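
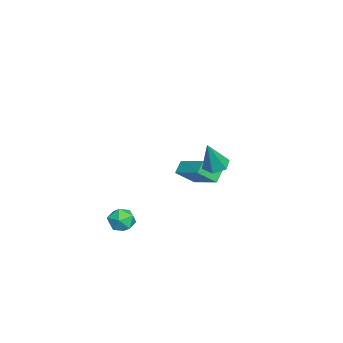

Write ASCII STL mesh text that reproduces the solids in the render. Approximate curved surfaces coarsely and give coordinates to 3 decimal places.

solid 
facet normal -0.364 0.190 -0.912
outer loop
vertex 2.475 4.12 1.571
vertex 1.982 3.468 1.632
vertex 1.723 4.203 1.888
endloop
endfacet
facet normal 0.274 0.863 0.425
outer loop
vertex 2.475 4.12 1.571
vertex 1.723 4.203 1.888
vertex 2.738 3.072 3.528
endloop
endfacet
facet normal -0.364 0.190 -0.912
outer loop
vertex 1.723 4.203 1.888
vertex 1.982 3.468 1.632
vertex 1.23 3.551 1.949
endloop
endfacet
facet normal -0.555 0.483 0.677
outer loop
vertex 1.723 4.203 1.888
vertex 1.23 3.551 1.949
vertex 2.738 3.072 3.528
endloop
endfacet
facet normal -0.363 0.191 -0.912
outer loop
vertex 1.23 3.551 1.949
vertex 1.982 3.468 1.632
vertex 1.488 2.816 1.692
endloop
endfacet
facet normal -0.712 -0.441 0.546
outer loop
vertex 1.23 3.551 1.949
vertex 1.488 2.816 1.692
vertex 2.738 3.072 3.528
endloop
endfacet
facet normal -0.363 0.191 -0.912
outer loop
vertex 1.488 2.816 1.692
vertex 1.982 3.468 1.632
vertex 2.24 2.733 1.375
endloop
endfacet
facet normal -0.040 -0.986 0.164
outer loop
vertex 1.488 2.816 1.692
vertex 2.24 2.733 1.375
vertex 2.738 3.072 3.528
endloop
endfacet
facet normal -0.364 0.191 -0.912
outer loop
vertex 2.24 2.733 1.375
vertex 1.982 3.468 1.632
vertex 2.733 3.385 1.315
endloop
endfacet
facet normal 0.791 -0.606 -0.087
outer loop
vertex 2.24 2.733 1.375
vertex 2.733 3.385 1.315
vertex 2.738 3.072 3.528
endloop
endfacet
facet normal -0.364 0.190 -0.912
outer loop
vertex 2.733 3.385 1.315
vertex 1.982 3.468 1.632
vertex 2.475 4.12 1.571
endloop
endfacet
facet normal 0.947 0.318 0.043
outer loop
vertex 2.733 3.385 1.315
vertex 2.475 4.12 1.571
vertex 2.738 3.072 3.528
endloop
endfacet
facet normal -0.704 0.254 0.663
outer loop
vertex -4.409 0.637 -1.696
vertex -3.104 2.142 -0.886
vertex -4.999 1.705 -2.731
endloop
endfacet
facet normal -0.607 -0.700 -0.376
outer loop
vertex -4.316 1.458 -3.374
vertex -4.409 0.637 -1.696
vertex -4.999 1.705 -2.731
endloop
endfacet
facet normal -0.704 0.254 0.663
outer loop
vertex -4.999 1.705 -2.731
vertex -3.104 2.142 -0.886
vertex -3.694 3.21 -1.921
endloop
endfacet
facet normal -0.368 0.667 -0.647
outer loop
vertex -3.694 3.21 -1.921
vertex -4.316 1.458 -3.374
vertex -4.999 1.705 -2.731
endloop
endfacet
facet normal 0.368 -0.667 0.647
outer loop
vertex -4.409 0.637 -1.696
vertex -2.421 1.895 -1.529
vertex -3.104 2.142 -0.886
endloop
endfacet
facet normal -0.607 -0.700 -0.376
outer loop
vertex -3.726 0.39 -2.339
vertex -4.409 0.637 -1.696
vertex -4.316 1.458 -3.374
endloop
endfacet
facet normal 0.368 -0.667 0.647
outer loop
vertex -3.726 0.39 -2.339
vertex -2.421 1.895 -1.529
vertex -4.409 0.637 -1.696
endloop
endfacet
facet normal 0.607 0.700 0.376
outer loop
vertex -3.104 2.142 -0.886
vertex -2.421 1.895 -1.529
vertex -3.694 3.21 -1.921
endloop
endfacet
facet normal -0.368 0.667 -0.647
outer loop
vertex -3.011 2.963 -2.564
vertex -4.316 1.458 -3.374
vertex -3.694 3.21 -1.921
endloop
endfacet
facet normal 0.607 0.700 0.376
outer loop
vertex -3.694 3.21 -1.921
vertex -2.421 1.895 -1.529
vertex -3.011 2.963 -2.564
endloop
endfacet
facet normal 0.704 -0.254 -0.663
outer loop
vertex -3.011 2.963 -2.564
vertex -3.726 0.39 -2.339
vertex -4.316 1.458 -3.374
endloop
endfacet
facet normal 0.704 -0.254 -0.663
outer loop
vertex -2.421 1.895 -1.529
vertex -3.726 0.39 -2.339
vertex -3.011 2.963 -2.564
endloop
endfacet
facet normal -0.604 -0.160 0.781
outer loop
vertex 3.14 -1.21 -1.753
vertex 3.206 -2.113 -1.887
vertex 3.802 -1.688 -1.339
endloop
endfacet
facet normal -0.226 0.440 0.869
outer loop
vertex 3.14 -1.21 -1.753
vertex 3.802 -1.688 -1.339
vertex 3.988 -0.87 -1.705
endloop
endfacet
facet normal -0.368 0.873 0.320
outer loop
vertex 3.14 -1.21 -1.753
vertex 3.988 -0.87 -1.705
vertex 3.506 -0.79 -2.478
endloop
endfacet
facet normal -0.834 0.541 -0.108
outer loop
vertex 3.14 -1.21 -1.753
vertex 3.506 -0.79 -2.478
vertex 3.023 -1.558 -2.591
endloop
endfacet
facet normal -0.979 -0.098 0.177
outer loop
vertex 3.14 -1.21 -1.753
vertex 3.023 -1.558 -2.591
vertex 3.206 -2.113 -1.887
endloop
endfacet
facet normal 0.467 0.271 0.842
outer loop
vertex 3.988 -0.87 -1.705
vertex 3.802 -1.688 -1.339
vertex 4.577 -1.562 -1.809
endloop
endfacet
facet normal -0.144 -0.700 0.699
outer loop
vertex 3.802 -1.688 -1.339
vertex 3.206 -2.113 -1.887
vertex 4.094 -2.33 -1.922
endloop
endfacet
facet normal -0.752 -0.598 -0.276
outer loop
vertex 3.206 -2.113 -1.887
vertex 3.023 -1.558 -2.591
vertex 3.612 -2.25 -2.695
endloop
endfacet
facet normal -0.518 0.434 -0.737
outer loop
vertex 3.023 -1.558 -2.591
vertex 3.506 -0.79 -2.478
vertex 3.798 -1.432 -3.061
endloop
endfacet
facet normal 0.235 0.971 -0.046
outer loop
vertex 3.506 -0.79 -2.478
vertex 3.988 -0.87 -1.705
vertex 4.394 -1.007 -2.513
endloop
endfacet
facet normal 0.834 -0.541 0.108
outer loop
vertex 4.46 -1.91 -2.647
vertex 4.577 -1.562 -1.809
vertex 4.094 -2.33 -1.922
endloop
endfacet
facet normal 0.368 -0.873 -0.320
outer loop
vertex 4.46 -1.91 -2.647
vertex 4.094 -2.33 -1.922
vertex 3.612 -2.25 -2.695
endloop
endfacet
facet normal 0.226 -0.440 -0.869
outer loop
vertex 4.46 -1.91 -2.647
vertex 3.612 -2.25 -2.695
vertex 3.798 -1.432 -3.061
endloop
endfacet
facet normal 0.604 0.160 -0.781
outer loop
vertex 4.46 -1.91 -2.647
vertex 3.798 -1.432 -3.061
vertex 4.394 -1.007 -2.513
endloop
endfacet
facet normal 0.979 0.098 -0.177
outer loop
vertex 4.46 -1.91 -2.647
vertex 4.394 -1.007 -2.513
vertex 4.577 -1.562 -1.809
endloop
endfacet
facet normal 0.518 -0.434 0.737
outer loop
vertex 4.094 -2.33 -1.922
vertex 4.577 -1.562 -1.809
vertex 3.802 -1.688 -1.339
endloop
endfacet
facet normal -0.235 -0.971 0.046
outer loop
vertex 3.612 -2.25 -2.695
vertex 4.094 -2.33 -1.922
vertex 3.206 -2.113 -1.887
endloop
endfacet
facet normal -0.467 -0.271 -0.842
outer loop
vertex 3.798 -1.432 -3.061
vertex 3.612 -2.25 -2.695
vertex 3.023 -1.558 -2.591
endloop
endfacet
facet normal 0.144 0.700 -0.699
outer loop
vertex 4.394 -1.007 -2.513
vertex 3.798 -1.432 -3.061
vertex 3.506 -0.79 -2.478
endloop
endfacet
facet normal 0.752 0.598 0.276
outer loop
vertex 4.577 -1.562 -1.809
vertex 4.394 -1.007 -2.513
vertex 3.988 -0.87 -1.705
endloop
endfacet

endsolid


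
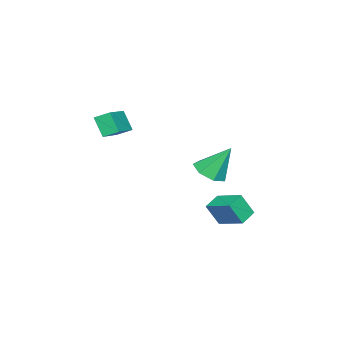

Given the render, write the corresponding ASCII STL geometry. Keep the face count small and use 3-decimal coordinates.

solid 
facet normal -0.931 -0.144 -0.335
outer loop
vertex 0.817 -2.378 3.444
vertex 0.537 -1.567 3.873
vertex 1.116 -1.674 2.308
endloop
endfacet
facet normal 0.291 -0.846 -0.447
outer loop
vertex 3.063 -1.373 3.007
vertex 0.817 -2.378 3.444
vertex 1.116 -1.674 2.308
endloop
endfacet
facet normal -0.931 -0.143 -0.335
outer loop
vertex 1.116 -1.674 2.308
vertex 0.537 -1.567 3.873
vertex 0.837 -0.862 2.737
endloop
endfacet
facet normal 0.219 0.513 -0.830
outer loop
vertex 0.837 -0.862 2.737
vertex 3.063 -1.373 3.007
vertex 1.116 -1.674 2.308
endloop
endfacet
facet normal -0.218 -0.514 0.829
outer loop
vertex 0.817 -2.378 3.444
vertex 2.484 -1.266 4.572
vertex 0.537 -1.567 3.873
endloop
endfacet
facet normal 0.291 -0.845 -0.448
outer loop
vertex 2.763 -2.078 4.143
vertex 0.817 -2.378 3.444
vertex 3.063 -1.373 3.007
endloop
endfacet
facet normal -0.219 -0.514 0.830
outer loop
vertex 2.763 -2.078 4.143
vertex 2.484 -1.266 4.572
vertex 0.817 -2.378 3.444
endloop
endfacet
facet normal -0.291 0.845 0.448
outer loop
vertex 0.537 -1.567 3.873
vertex 2.484 -1.266 4.572
vertex 0.837 -0.862 2.737
endloop
endfacet
facet normal 0.219 0.514 -0.829
outer loop
vertex 2.783 -0.562 3.436
vertex 3.063 -1.373 3.007
vertex 0.837 -0.862 2.737
endloop
endfacet
facet normal -0.291 0.846 0.447
outer loop
vertex 0.837 -0.862 2.737
vertex 2.484 -1.266 4.572
vertex 2.783 -0.562 3.436
endloop
endfacet
facet normal 0.931 0.144 0.335
outer loop
vertex 2.783 -0.562 3.436
vertex 2.763 -2.078 4.143
vertex 3.063 -1.373 3.007
endloop
endfacet
facet normal 0.932 0.144 0.334
outer loop
vertex 2.484 -1.266 4.572
vertex 2.763 -2.078 4.143
vertex 2.783 -0.562 3.436
endloop
endfacet
facet normal 0.188 -0.496 -0.848
outer loop
vertex -1.086 2.981 -1.029
vertex -1.916 2.334 -0.835
vertex -1.902 3.259 -1.373
endloop
endfacet
facet normal 0.323 0.946 -0.001
outer loop
vertex -1.086 2.981 -1.029
vertex -1.902 3.259 -1.373
vertex -2.324 3.406 0.995
endloop
endfacet
facet normal 0.189 -0.496 -0.848
outer loop
vertex -1.902 3.259 -1.373
vertex -1.916 2.334 -0.835
vertex -2.729 2.841 -1.313
endloop
endfacet
facet normal -0.455 0.880 -0.136
outer loop
vertex -1.902 3.259 -1.373
vertex -2.729 2.841 -1.313
vertex -2.324 3.406 0.995
endloop
endfacet
facet normal 0.189 -0.497 -0.847
outer loop
vertex -2.729 2.841 -1.313
vertex -1.916 2.334 -0.835
vertex -2.944 2.041 -0.892
endloop
endfacet
facet normal -0.948 0.303 0.092
outer loop
vertex -2.729 2.841 -1.313
vertex -2.944 2.041 -0.892
vertex -2.324 3.406 0.995
endloop
endfacet
facet normal 0.188 -0.496 -0.848
outer loop
vertex -2.944 2.041 -0.892
vertex -1.916 2.334 -0.835
vertex -2.384 1.462 -0.429
endloop
endfacet
facet normal -0.785 -0.350 0.511
outer loop
vertex -2.944 2.041 -0.892
vertex -2.384 1.462 -0.429
vertex -2.324 3.406 0.995
endloop
endfacet
facet normal 0.189 -0.496 -0.848
outer loop
vertex -2.384 1.462 -0.429
vertex -1.916 2.334 -0.835
vertex -1.473 1.54 -0.272
endloop
endfacet
facet normal -0.088 -0.587 0.805
outer loop
vertex -2.384 1.462 -0.429
vertex -1.473 1.54 -0.272
vertex -2.324 3.406 0.995
endloop
endfacet
facet normal 0.188 -0.496 -0.848
outer loop
vertex -1.473 1.54 -0.272
vertex -1.916 2.334 -0.835
vertex -0.895 2.216 -0.539
endloop
endfacet
facet normal 0.617 -0.230 0.753
outer loop
vertex -1.473 1.54 -0.272
vertex -0.895 2.216 -0.539
vertex -2.324 3.406 0.995
endloop
endfacet
facet normal 0.188 -0.496 -0.848
outer loop
vertex -0.895 2.216 -0.539
vertex -1.916 2.334 -0.835
vertex -1.086 2.981 -1.029
endloop
endfacet
facet normal 0.800 0.452 0.394
outer loop
vertex -0.895 2.216 -0.539
vertex -1.086 2.981 -1.029
vertex -2.324 3.406 0.995
endloop
endfacet
facet normal -0.943 0.132 0.307
outer loop
vertex -1.968 2.786 -2.639
vertex -1.528 4.417 -1.989
vertex -2.316 3.414 -3.978
endloop
endfacet
facet normal -0.243 -0.901 -0.360
outer loop
vertex -1.232 3.263 -4.331
vertex -1.968 2.786 -2.639
vertex -2.316 3.414 -3.978
endloop
endfacet
facet normal -0.943 0.132 0.307
outer loop
vertex -2.316 3.414 -3.978
vertex -1.528 4.417 -1.989
vertex -1.876 5.045 -3.328
endloop
endfacet
facet normal -0.229 0.413 -0.881
outer loop
vertex -1.876 5.045 -3.328
vertex -1.232 3.263 -4.331
vertex -2.316 3.414 -3.978
endloop
endfacet
facet normal 0.229 -0.413 0.881
outer loop
vertex -1.968 2.786 -2.639
vertex -0.444 4.266 -2.342
vertex -1.528 4.417 -1.989
endloop
endfacet
facet normal -0.243 -0.901 -0.360
outer loop
vertex -0.884 2.635 -2.992
vertex -1.968 2.786 -2.639
vertex -1.232 3.263 -4.331
endloop
endfacet
facet normal 0.229 -0.413 0.881
outer loop
vertex -0.884 2.635 -2.992
vertex -0.444 4.266 -2.342
vertex -1.968 2.786 -2.639
endloop
endfacet
facet normal 0.243 0.901 0.360
outer loop
vertex -1.528 4.417 -1.989
vertex -0.444 4.266 -2.342
vertex -1.876 5.045 -3.328
endloop
endfacet
facet normal -0.229 0.413 -0.881
outer loop
vertex -0.792 4.894 -3.681
vertex -1.232 3.263 -4.331
vertex -1.876 5.045 -3.328
endloop
endfacet
facet normal 0.243 0.901 0.360
outer loop
vertex -1.876 5.045 -3.328
vertex -0.444 4.266 -2.342
vertex -0.792 4.894 -3.681
endloop
endfacet
facet normal 0.943 -0.132 -0.307
outer loop
vertex -0.792 4.894 -3.681
vertex -0.884 2.635 -2.992
vertex -1.232 3.263 -4.331
endloop
endfacet
facet normal 0.943 -0.132 -0.307
outer loop
vertex -0.444 4.266 -2.342
vertex -0.884 2.635 -2.992
vertex -0.792 4.894 -3.681
endloop
endfacet

endsolid


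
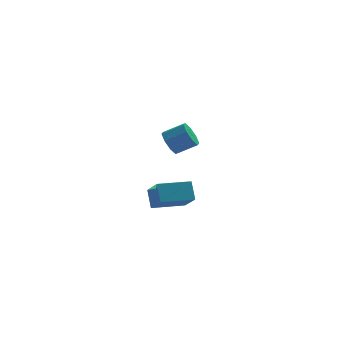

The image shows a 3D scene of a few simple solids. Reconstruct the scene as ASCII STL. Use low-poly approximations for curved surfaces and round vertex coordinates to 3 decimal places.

solid 
facet normal -0.976 -0.207 0.068
outer loop
vertex -4.237 2.645 -3.231
vertex -4.339 3.445 -2.263
vertex -4.604 3.992 -4.383
endloop
endfacet
facet normal 0.080 -0.635 -0.768
outer loop
vertex -2.701 4.395 -4.517
vertex -4.237 2.645 -3.231
vertex -4.604 3.992 -4.383
endloop
endfacet
facet normal -0.976 -0.207 0.068
outer loop
vertex -4.604 3.992 -4.383
vertex -4.339 3.445 -2.263
vertex -4.706 4.792 -3.415
endloop
endfacet
facet normal -0.202 0.744 -0.636
outer loop
vertex -4.706 4.792 -3.415
vertex -2.701 4.395 -4.517
vertex -4.604 3.992 -4.383
endloop
endfacet
facet normal 0.202 -0.744 0.636
outer loop
vertex -4.237 2.645 -3.231
vertex -2.436 3.848 -2.397
vertex -4.339 3.445 -2.263
endloop
endfacet
facet normal 0.080 -0.635 -0.768
outer loop
vertex -2.334 3.048 -3.365
vertex -4.237 2.645 -3.231
vertex -2.701 4.395 -4.517
endloop
endfacet
facet normal 0.202 -0.744 0.636
outer loop
vertex -2.334 3.048 -3.365
vertex -2.436 3.848 -2.397
vertex -4.237 2.645 -3.231
endloop
endfacet
facet normal -0.080 0.635 0.768
outer loop
vertex -4.339 3.445 -2.263
vertex -2.436 3.848 -2.397
vertex -4.706 4.792 -3.415
endloop
endfacet
facet normal -0.202 0.744 -0.636
outer loop
vertex -2.803 5.195 -3.549
vertex -2.701 4.395 -4.517
vertex -4.706 4.792 -3.415
endloop
endfacet
facet normal -0.080 0.635 0.768
outer loop
vertex -4.706 4.792 -3.415
vertex -2.436 3.848 -2.397
vertex -2.803 5.195 -3.549
endloop
endfacet
facet normal 0.976 0.207 -0.068
outer loop
vertex -2.803 5.195 -3.549
vertex -2.334 3.048 -3.365
vertex -2.701 4.395 -4.517
endloop
endfacet
facet normal 0.976 0.207 -0.068
outer loop
vertex -2.436 3.848 -2.397
vertex -2.334 3.048 -3.365
vertex -2.803 5.195 -3.549
endloop
endfacet
facet normal -0.864 0.093 -0.494
outer loop
vertex -3.765 -0.779 2.205
vertex -4.164 -0.802 2.898
vertex -3.844 -0.223 2.448
endloop
endfacet
facet normal 0.487 0.407 -0.773
outer loop
vertex -3.765 -0.779 2.205
vertex -3.844 -0.223 2.448
vertex -2.676 -0.896 2.829
endloop
endfacet
facet normal 0.487 0.407 -0.773
outer loop
vertex -2.676 -0.896 2.829
vertex -3.844 -0.223 2.448
vertex -2.756 -0.339 3.072
endloop
endfacet
facet normal 0.864 -0.092 0.496
outer loop
vertex -2.676 -0.896 2.829
vertex -2.756 -0.339 3.072
vertex -3.076 -0.918 3.522
endloop
endfacet
facet normal -0.864 0.092 -0.495
outer loop
vertex -3.844 -0.223 2.448
vertex -4.164 -0.802 2.898
vertex -4.111 -0.006 2.954
endloop
endfacet
facet normal 0.252 0.930 -0.266
outer loop
vertex -3.844 -0.223 2.448
vertex -4.111 -0.006 2.954
vertex -2.756 -0.339 3.072
endloop
endfacet
facet normal 0.252 0.930 -0.266
outer loop
vertex -2.756 -0.339 3.072
vertex -4.111 -0.006 2.954
vertex -3.023 -0.122 3.578
endloop
endfacet
facet normal 0.864 -0.092 0.495
outer loop
vertex -2.756 -0.339 3.072
vertex -3.023 -0.122 3.578
vertex -3.076 -0.918 3.522
endloop
endfacet
facet normal -0.864 0.092 -0.495
outer loop
vertex -4.111 -0.006 2.954
vertex -4.164 -0.802 2.898
vertex -4.409 -0.255 3.428
endloop
endfacet
facet normal -0.130 0.909 0.396
outer loop
vertex -4.111 -0.006 2.954
vertex -4.409 -0.255 3.428
vertex -3.023 -0.122 3.578
endloop
endfacet
facet normal -0.130 0.909 0.396
outer loop
vertex -3.023 -0.122 3.578
vertex -4.409 -0.255 3.428
vertex -3.321 -0.371 4.052
endloop
endfacet
facet normal 0.864 -0.092 0.495
outer loop
vertex -3.023 -0.122 3.578
vertex -3.321 -0.371 4.052
vertex -3.076 -0.918 3.522
endloop
endfacet
facet normal -0.864 0.093 -0.495
outer loop
vertex -4.409 -0.255 3.428
vertex -4.164 -0.802 2.898
vertex -4.564 -0.824 3.591
endloop
endfacet
facet normal -0.436 0.356 0.827
outer loop
vertex -4.409 -0.255 3.428
vertex -4.564 -0.824 3.591
vertex -3.321 -0.371 4.052
endloop
endfacet
facet normal -0.436 0.354 0.827
outer loop
vertex -3.321 -0.371 4.052
vertex -4.564 -0.824 3.591
vertex -3.475 -0.941 4.215
endloop
endfacet
facet normal 0.864 -0.092 0.495
outer loop
vertex -3.321 -0.371 4.052
vertex -3.475 -0.941 4.215
vertex -3.076 -0.918 3.522
endloop
endfacet
facet normal -0.864 0.092 -0.496
outer loop
vertex -4.564 -0.824 3.591
vertex -4.164 -0.802 2.898
vertex -4.484 -1.381 3.348
endloop
endfacet
facet normal -0.487 -0.407 0.773
outer loop
vertex -4.564 -0.824 3.591
vertex -4.484 -1.381 3.348
vertex -3.475 -0.941 4.215
endloop
endfacet
facet normal -0.487 -0.407 0.773
outer loop
vertex -3.475 -0.941 4.215
vertex -4.484 -1.381 3.348
vertex -3.396 -1.497 3.972
endloop
endfacet
facet normal 0.864 -0.093 0.494
outer loop
vertex -3.475 -0.941 4.215
vertex -3.396 -1.497 3.972
vertex -3.076 -0.918 3.522
endloop
endfacet
facet normal -0.864 0.092 -0.495
outer loop
vertex -4.484 -1.381 3.348
vertex -4.164 -0.802 2.898
vertex -4.217 -1.598 2.842
endloop
endfacet
facet normal -0.252 -0.930 0.266
outer loop
vertex -4.484 -1.381 3.348
vertex -4.217 -1.598 2.842
vertex -3.396 -1.497 3.972
endloop
endfacet
facet normal -0.252 -0.930 0.266
outer loop
vertex -3.396 -1.497 3.972
vertex -4.217 -1.598 2.842
vertex -3.129 -1.714 3.466
endloop
endfacet
facet normal 0.864 -0.092 0.495
outer loop
vertex -3.396 -1.497 3.972
vertex -3.129 -1.714 3.466
vertex -3.076 -0.918 3.522
endloop
endfacet
facet normal -0.864 0.092 -0.495
outer loop
vertex -4.217 -1.598 2.842
vertex -4.164 -0.802 2.898
vertex -3.919 -1.349 2.368
endloop
endfacet
facet normal 0.130 -0.909 -0.396
outer loop
vertex -4.217 -1.598 2.842
vertex -3.919 -1.349 2.368
vertex -3.129 -1.714 3.466
endloop
endfacet
facet normal 0.130 -0.909 -0.396
outer loop
vertex -3.129 -1.714 3.466
vertex -3.919 -1.349 2.368
vertex -2.831 -1.465 2.992
endloop
endfacet
facet normal 0.864 -0.092 0.495
outer loop
vertex -3.129 -1.714 3.466
vertex -2.831 -1.465 2.992
vertex -3.076 -0.918 3.522
endloop
endfacet
facet normal -0.864 0.092 -0.495
outer loop
vertex -3.919 -1.349 2.368
vertex -4.164 -0.802 2.898
vertex -3.765 -0.779 2.205
endloop
endfacet
facet normal 0.436 -0.354 -0.827
outer loop
vertex -3.919 -1.349 2.368
vertex -3.765 -0.779 2.205
vertex -2.831 -1.465 2.992
endloop
endfacet
facet normal 0.436 -0.356 -0.827
outer loop
vertex -2.831 -1.465 2.992
vertex -3.765 -0.779 2.205
vertex -2.676 -0.896 2.829
endloop
endfacet
facet normal 0.864 -0.093 0.495
outer loop
vertex -2.831 -1.465 2.992
vertex -2.676 -0.896 2.829
vertex -3.076 -0.918 3.522
endloop
endfacet

endsolid


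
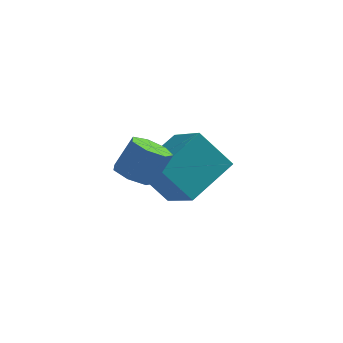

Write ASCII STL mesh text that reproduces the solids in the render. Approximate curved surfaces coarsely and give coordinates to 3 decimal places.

solid 
facet normal -0.426 -0.292 -0.857
outer loop
vertex -1.055 0.707 2.178
vertex -1.703 0.739 2.489
vertex -1.348 1.257 2.136
endloop
endfacet
facet normal 0.774 0.374 -0.511
outer loop
vertex -1.055 0.707 2.178
vertex -1.348 1.257 2.136
vertex -0.528 1.068 3.241
endloop
endfacet
facet normal 0.774 0.374 -0.511
outer loop
vertex -0.528 1.068 3.241
vertex -1.348 1.257 2.136
vertex -0.821 1.618 3.199
endloop
endfacet
facet normal 0.424 0.292 0.857
outer loop
vertex -0.528 1.068 3.241
vertex -0.821 1.618 3.199
vertex -1.177 1.101 3.551
endloop
endfacet
facet normal -0.425 -0.292 -0.857
outer loop
vertex -1.348 1.257 2.136
vertex -1.703 0.739 2.489
vertex -1.909 1.417 2.36
endloop
endfacet
facet normal 0.115 0.922 -0.370
outer loop
vertex -1.348 1.257 2.136
vertex -1.909 1.417 2.36
vertex -0.821 1.618 3.199
endloop
endfacet
facet normal 0.117 0.921 -0.372
outer loop
vertex -0.821 1.618 3.199
vertex -1.909 1.417 2.36
vertex -1.382 1.779 3.422
endloop
endfacet
facet normal 0.424 0.291 0.857
outer loop
vertex -0.821 1.618 3.199
vertex -1.382 1.779 3.422
vertex -1.177 1.101 3.551
endloop
endfacet
facet normal -0.424 -0.292 -0.857
outer loop
vertex -1.909 1.417 2.36
vertex -1.703 0.739 2.489
vertex -2.315 1.067 2.68
endloop
endfacet
facet normal -0.630 0.775 0.048
outer loop
vertex -1.909 1.417 2.36
vertex -2.315 1.067 2.68
vertex -1.382 1.779 3.422
endloop
endfacet
facet normal -0.630 0.775 0.048
outer loop
vertex -1.382 1.779 3.422
vertex -2.315 1.067 2.68
vertex -1.788 1.429 3.743
endloop
endfacet
facet normal 0.426 0.292 0.857
outer loop
vertex -1.382 1.779 3.422
vertex -1.788 1.429 3.743
vertex -1.177 1.101 3.551
endloop
endfacet
facet normal -0.424 -0.292 -0.857
outer loop
vertex -2.315 1.067 2.68
vertex -1.703 0.739 2.489
vertex -2.261 0.47 2.857
endloop
endfacet
facet normal -0.901 0.046 0.431
outer loop
vertex -2.315 1.067 2.68
vertex -2.261 0.47 2.857
vertex -1.788 1.429 3.743
endloop
endfacet
facet normal -0.901 0.046 0.432
outer loop
vertex -1.788 1.429 3.743
vertex -2.261 0.47 2.857
vertex -1.734 0.832 3.919
endloop
endfacet
facet normal 0.426 0.291 0.857
outer loop
vertex -1.788 1.429 3.743
vertex -1.734 0.832 3.919
vertex -1.177 1.101 3.551
endloop
endfacet
facet normal -0.425 -0.291 -0.857
outer loop
vertex -2.261 0.47 2.857
vertex -1.703 0.739 2.489
vertex -1.787 0.076 2.756
endloop
endfacet
facet normal -0.493 -0.719 0.490
outer loop
vertex -2.261 0.47 2.857
vertex -1.787 0.076 2.756
vertex -1.734 0.832 3.919
endloop
endfacet
facet normal -0.494 -0.718 0.489
outer loop
vertex -1.734 0.832 3.919
vertex -1.787 0.076 2.756
vertex -1.26 0.437 3.818
endloop
endfacet
facet normal 0.425 0.291 0.857
outer loop
vertex -1.734 0.832 3.919
vertex -1.26 0.437 3.818
vertex -1.177 1.101 3.551
endloop
endfacet
facet normal -0.425 -0.291 -0.857
outer loop
vertex -1.787 0.076 2.756
vertex -1.703 0.739 2.489
vertex -1.25 0.181 2.454
endloop
endfacet
facet normal 0.285 -0.942 0.179
outer loop
vertex -1.787 0.076 2.756
vertex -1.25 0.181 2.454
vertex -1.26 0.437 3.818
endloop
endfacet
facet normal 0.286 -0.941 0.179
outer loop
vertex -1.26 0.437 3.818
vertex -1.25 0.181 2.454
vertex -0.723 0.543 3.516
endloop
endfacet
facet normal 0.425 0.292 0.857
outer loop
vertex -1.26 0.437 3.818
vertex -0.723 0.543 3.516
vertex -1.177 1.101 3.551
endloop
endfacet
facet normal -0.426 -0.292 -0.857
outer loop
vertex -1.25 0.181 2.454
vertex -1.703 0.739 2.489
vertex -1.055 0.707 2.178
endloop
endfacet
facet normal 0.850 -0.455 -0.267
outer loop
vertex -1.25 0.181 2.454
vertex -1.055 0.707 2.178
vertex -0.723 0.543 3.516
endloop
endfacet
facet normal 0.850 -0.455 -0.267
outer loop
vertex -0.723 0.543 3.516
vertex -1.055 0.707 2.178
vertex -0.528 1.068 3.241
endloop
endfacet
facet normal 0.424 0.291 0.857
outer loop
vertex -0.723 0.543 3.516
vertex -0.528 1.068 3.241
vertex -1.177 1.101 3.551
endloop
endfacet
facet normal -0.505 0.682 -0.529
outer loop
vertex -2.088 3.842 0.581
vertex -0.937 5.312 1.377
vertex -0.983 3.669 -0.699
endloop
endfacet
facet normal -0.567 -0.724 -0.392
outer loop
vertex -0.063 2.428 0.263
vertex -2.088 3.842 0.581
vertex -0.983 3.669 -0.699
endloop
endfacet
facet normal -0.505 0.682 -0.529
outer loop
vertex -0.983 3.669 -0.699
vertex -0.937 5.312 1.377
vertex 0.169 5.139 0.097
endloop
endfacet
facet normal 0.650 -0.102 -0.753
outer loop
vertex 0.169 5.139 0.097
vertex -0.063 2.428 0.263
vertex -0.983 3.669 -0.699
endloop
endfacet
facet normal -0.650 0.102 0.753
outer loop
vertex -2.088 3.842 0.581
vertex -0.017 4.071 2.339
vertex -0.937 5.312 1.377
endloop
endfacet
facet normal -0.567 -0.724 -0.392
outer loop
vertex -1.169 2.601 1.543
vertex -2.088 3.842 0.581
vertex -0.063 2.428 0.263
endloop
endfacet
facet normal -0.650 0.102 0.753
outer loop
vertex -1.169 2.601 1.543
vertex -0.017 4.071 2.339
vertex -2.088 3.842 0.581
endloop
endfacet
facet normal 0.567 0.724 0.392
outer loop
vertex -0.937 5.312 1.377
vertex -0.017 4.071 2.339
vertex 0.169 5.139 0.097
endloop
endfacet
facet normal 0.650 -0.102 -0.753
outer loop
vertex 1.088 3.898 1.059
vertex -0.063 2.428 0.263
vertex 0.169 5.139 0.097
endloop
endfacet
facet normal 0.567 0.724 0.392
outer loop
vertex 0.169 5.139 0.097
vertex -0.017 4.071 2.339
vertex 1.088 3.898 1.059
endloop
endfacet
facet normal 0.505 -0.682 0.529
outer loop
vertex 1.088 3.898 1.059
vertex -1.169 2.601 1.543
vertex -0.063 2.428 0.263
endloop
endfacet
facet normal 0.505 -0.682 0.528
outer loop
vertex -0.017 4.071 2.339
vertex -1.169 2.601 1.543
vertex 1.088 3.898 1.059
endloop
endfacet

endsolid


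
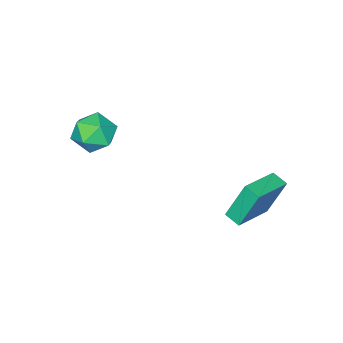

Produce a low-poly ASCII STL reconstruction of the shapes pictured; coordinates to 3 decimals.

solid 
facet normal -0.921 0.297 -0.252
outer loop
vertex 0.087 -1.229 1.79
vertex -0.33 -2.012 2.393
vertex -0.137 -1.048 2.824
endloop
endfacet
facet normal -0.468 0.848 -0.250
outer loop
vertex 0.087 -1.229 1.79
vertex -0.137 -1.048 2.824
vertex 0.772 -0.671 2.399
endloop
endfacet
facet normal 0.059 0.702 -0.709
outer loop
vertex 0.087 -1.229 1.79
vertex 0.772 -0.671 2.399
vertex 1.142 -1.402 1.706
endloop
endfacet
facet normal -0.069 0.061 -0.996
outer loop
vertex 0.087 -1.229 1.79
vertex 1.142 -1.402 1.706
vertex 0.461 -2.23 1.703
endloop
endfacet
facet normal -0.675 -0.190 -0.713
outer loop
vertex 0.087 -1.229 1.79
vertex 0.461 -2.23 1.703
vertex -0.33 -2.012 2.393
endloop
endfacet
facet normal -0.183 0.896 0.404
outer loop
vertex 0.772 -0.671 2.399
vertex -0.137 -1.048 2.824
vertex 0.779 -1.11 3.377
endloop
endfacet
facet normal -0.917 0.005 0.400
outer loop
vertex -0.137 -1.048 2.824
vertex -0.33 -2.012 2.393
vertex 0.098 -1.938 3.374
endloop
endfacet
facet normal -0.518 -0.782 -0.347
outer loop
vertex -0.33 -2.012 2.393
vertex 0.461 -2.23 1.703
vertex 0.468 -2.669 2.681
endloop
endfacet
facet normal 0.460 -0.376 -0.804
outer loop
vertex 0.461 -2.23 1.703
vertex 1.142 -1.402 1.706
vertex 1.377 -2.292 2.256
endloop
endfacet
facet normal 0.668 0.662 -0.341
outer loop
vertex 1.142 -1.402 1.706
vertex 0.772 -0.671 2.399
vertex 1.57 -1.328 2.687
endloop
endfacet
facet normal 0.069 -0.061 0.996
outer loop
vertex 1.153 -2.111 3.29
vertex 0.779 -1.11 3.377
vertex 0.098 -1.938 3.374
endloop
endfacet
facet normal -0.059 -0.702 0.709
outer loop
vertex 1.153 -2.111 3.29
vertex 0.098 -1.938 3.374
vertex 0.468 -2.669 2.681
endloop
endfacet
facet normal 0.468 -0.848 0.250
outer loop
vertex 1.153 -2.111 3.29
vertex 0.468 -2.669 2.681
vertex 1.377 -2.292 2.256
endloop
endfacet
facet normal 0.921 -0.297 0.252
outer loop
vertex 1.153 -2.111 3.29
vertex 1.377 -2.292 2.256
vertex 1.57 -1.328 2.687
endloop
endfacet
facet normal 0.675 0.190 0.713
outer loop
vertex 1.153 -2.111 3.29
vertex 1.57 -1.328 2.687
vertex 0.779 -1.11 3.377
endloop
endfacet
facet normal -0.460 0.376 0.804
outer loop
vertex 0.098 -1.938 3.374
vertex 0.779 -1.11 3.377
vertex -0.137 -1.048 2.824
endloop
endfacet
facet normal -0.668 -0.662 0.341
outer loop
vertex 0.468 -2.669 2.681
vertex 0.098 -1.938 3.374
vertex -0.33 -2.012 2.393
endloop
endfacet
facet normal 0.183 -0.896 -0.404
outer loop
vertex 1.377 -2.292 2.256
vertex 0.468 -2.669 2.681
vertex 0.461 -2.23 1.703
endloop
endfacet
facet normal 0.917 -0.005 -0.400
outer loop
vertex 1.57 -1.328 2.687
vertex 1.377 -2.292 2.256
vertex 1.142 -1.402 1.706
endloop
endfacet
facet normal 0.518 0.782 0.347
outer loop
vertex 0.779 -1.11 3.377
vertex 1.57 -1.328 2.687
vertex 0.772 -0.671 2.399
endloop
endfacet
facet normal -0.965 -0.063 -0.256
outer loop
vertex -4.883 3.416 -0.685
vertex -4.873 4.192 -0.915
vertex -4.335 2.839 -2.607
endloop
endfacet
facet normal -0.013 -0.959 0.284
outer loop
vertex -2.367 2.968 -2.085
vertex -4.883 3.416 -0.685
vertex -4.335 2.839 -2.607
endloop
endfacet
facet normal -0.965 -0.063 -0.256
outer loop
vertex -4.335 2.839 -2.607
vertex -4.873 4.192 -0.915
vertex -4.325 3.616 -2.837
endloop
endfacet
facet normal 0.263 -0.277 -0.924
outer loop
vertex -4.325 3.616 -2.837
vertex -2.367 2.968 -2.085
vertex -4.335 2.839 -2.607
endloop
endfacet
facet normal -0.263 0.277 0.924
outer loop
vertex -4.883 3.416 -0.685
vertex -2.905 4.321 -0.393
vertex -4.873 4.192 -0.915
endloop
endfacet
facet normal -0.013 -0.959 0.284
outer loop
vertex -2.915 3.544 -0.163
vertex -4.883 3.416 -0.685
vertex -2.367 2.968 -2.085
endloop
endfacet
facet normal -0.263 0.277 0.924
outer loop
vertex -2.915 3.544 -0.163
vertex -2.905 4.321 -0.393
vertex -4.883 3.416 -0.685
endloop
endfacet
facet normal 0.012 0.959 -0.284
outer loop
vertex -4.873 4.192 -0.915
vertex -2.905 4.321 -0.393
vertex -4.325 3.616 -2.837
endloop
endfacet
facet normal 0.263 -0.277 -0.924
outer loop
vertex -2.357 3.744 -2.315
vertex -2.367 2.968 -2.085
vertex -4.325 3.616 -2.837
endloop
endfacet
facet normal 0.013 0.959 -0.284
outer loop
vertex -4.325 3.616 -2.837
vertex -2.905 4.321 -0.393
vertex -2.357 3.744 -2.315
endloop
endfacet
facet normal 0.965 0.063 0.256
outer loop
vertex -2.357 3.744 -2.315
vertex -2.915 3.544 -0.163
vertex -2.367 2.968 -2.085
endloop
endfacet
facet normal 0.965 0.063 0.256
outer loop
vertex -2.905 4.321 -0.393
vertex -2.915 3.544 -0.163
vertex -2.357 3.744 -2.315
endloop
endfacet

endsolid


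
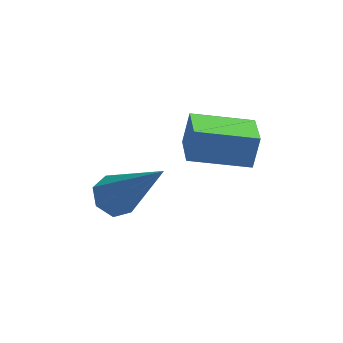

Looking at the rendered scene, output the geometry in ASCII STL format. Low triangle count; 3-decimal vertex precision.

solid 
facet normal -0.477 0.365 -0.800
outer loop
vertex -2.747 -1.806 2.21
vertex -3.103 -1.548 2.54
vertex -2.626 -1.363 2.34
endloop
endfacet
facet normal 0.926 -0.152 -0.345
outer loop
vertex -2.747 -1.806 2.21
vertex -2.626 -1.363 2.34
vertex -2.057 -2.352 4.3
endloop
endfacet
facet normal -0.477 0.365 -0.800
outer loop
vertex -2.626 -1.363 2.34
vertex -3.103 -1.548 2.54
vertex -2.864 -1.06 2.62
endloop
endfacet
facet normal 0.811 0.583 0.059
outer loop
vertex -2.626 -1.363 2.34
vertex -2.864 -1.06 2.62
vertex -2.057 -2.352 4.3
endloop
endfacet
facet normal -0.476 0.364 -0.800
outer loop
vertex -2.864 -1.06 2.62
vertex -3.103 -1.548 2.54
vertex -3.283 -1.124 2.84
endloop
endfacet
facet normal 0.164 0.818 0.551
outer loop
vertex -2.864 -1.06 2.62
vertex -3.283 -1.124 2.84
vertex -2.057 -2.352 4.3
endloop
endfacet
facet normal -0.476 0.364 -0.801
outer loop
vertex -3.283 -1.124 2.84
vertex -3.103 -1.548 2.54
vertex -3.567 -1.508 2.834
endloop
endfacet
facet normal -0.527 0.378 0.761
outer loop
vertex -3.283 -1.124 2.84
vertex -3.567 -1.508 2.834
vertex -2.057 -2.352 4.3
endloop
endfacet
facet normal -0.476 0.365 -0.800
outer loop
vertex -3.567 -1.508 2.834
vertex -3.103 -1.548 2.54
vertex -3.501 -1.922 2.606
endloop
endfacet
facet normal -0.743 -0.410 0.529
outer loop
vertex -3.567 -1.508 2.834
vertex -3.501 -1.922 2.606
vertex -2.057 -2.352 4.3
endloop
endfacet
facet normal -0.477 0.366 -0.799
outer loop
vertex -3.501 -1.922 2.606
vertex -3.103 -1.548 2.54
vertex -3.137 -2.055 2.328
endloop
endfacet
facet normal -0.321 -0.947 0.033
outer loop
vertex -3.501 -1.922 2.606
vertex -3.137 -2.055 2.328
vertex -2.057 -2.352 4.3
endloop
endfacet
facet normal -0.476 0.366 -0.800
outer loop
vertex -3.137 -2.055 2.328
vertex -3.103 -1.548 2.54
vertex -2.747 -1.806 2.21
endloop
endfacet
facet normal 0.423 -0.833 -0.357
outer loop
vertex -3.137 -2.055 2.328
vertex -2.747 -1.806 2.21
vertex -2.057 -2.352 4.3
endloop
endfacet
facet normal -0.978 0.003 0.207
outer loop
vertex -1.39 -1.318 4.582
vertex -1.441 -0.425 4.328
vertex -1.558 -1.551 3.792
endloop
endfacet
facet normal 0.055 -0.961 0.272
outer loop
vertex -0.139 -1.555 3.492
vertex -1.39 -1.318 4.582
vertex -1.558 -1.551 3.792
endloop
endfacet
facet normal -0.978 0.003 0.207
outer loop
vertex -1.558 -1.551 3.792
vertex -1.441 -0.425 4.328
vertex -1.609 -0.658 3.539
endloop
endfacet
facet normal -0.199 -0.278 -0.940
outer loop
vertex -1.609 -0.658 3.539
vertex -0.139 -1.555 3.492
vertex -1.558 -1.551 3.792
endloop
endfacet
facet normal 0.199 0.279 0.939
outer loop
vertex -1.39 -1.318 4.582
vertex -0.022 -0.429 4.028
vertex -1.441 -0.425 4.328
endloop
endfacet
facet normal 0.055 -0.961 0.272
outer loop
vertex 0.029 -1.322 4.281
vertex -1.39 -1.318 4.582
vertex -0.139 -1.555 3.492
endloop
endfacet
facet normal 0.200 0.278 0.940
outer loop
vertex 0.029 -1.322 4.281
vertex -0.022 -0.429 4.028
vertex -1.39 -1.318 4.582
endloop
endfacet
facet normal -0.055 0.961 -0.272
outer loop
vertex -1.441 -0.425 4.328
vertex -0.022 -0.429 4.028
vertex -1.609 -0.658 3.539
endloop
endfacet
facet normal -0.200 -0.279 -0.939
outer loop
vertex -0.19 -0.662 3.238
vertex -0.139 -1.555 3.492
vertex -1.609 -0.658 3.539
endloop
endfacet
facet normal -0.055 0.961 -0.272
outer loop
vertex -1.609 -0.658 3.539
vertex -0.022 -0.429 4.028
vertex -0.19 -0.662 3.238
endloop
endfacet
facet normal 0.978 -0.003 -0.207
outer loop
vertex -0.19 -0.662 3.238
vertex 0.029 -1.322 4.281
vertex -0.139 -1.555 3.492
endloop
endfacet
facet normal 0.978 -0.003 -0.207
outer loop
vertex -0.022 -0.429 4.028
vertex 0.029 -1.322 4.281
vertex -0.19 -0.662 3.238
endloop
endfacet

endsolid


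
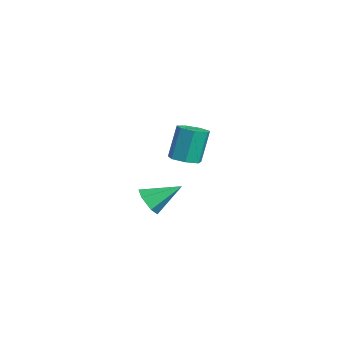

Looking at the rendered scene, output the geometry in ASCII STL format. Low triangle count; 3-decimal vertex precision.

solid 
facet normal -0.097 -0.850 -0.518
outer loop
vertex 3.358 -1.711 -0.55
vertex 3.009 -2.09 0.138
vertex 2.507 -1.686 -0.431
endloop
endfacet
facet normal -0.059 0.805 -0.591
outer loop
vertex 3.358 -1.711 -0.55
vertex 2.507 -1.686 -0.431
vertex 3.191 -0.51 1.102
endloop
endfacet
facet normal -0.097 -0.850 -0.518
outer loop
vertex 2.507 -1.686 -0.431
vertex 3.009 -2.09 0.138
vertex 2.158 -2.066 0.258
endloop
endfacet
facet normal -0.807 0.583 -0.087
outer loop
vertex 2.507 -1.686 -0.431
vertex 2.158 -2.066 0.258
vertex 3.191 -0.51 1.102
endloop
endfacet
facet normal -0.097 -0.850 -0.518
outer loop
vertex 2.158 -2.066 0.258
vertex 3.009 -2.09 0.138
vertex 2.661 -2.47 0.827
endloop
endfacet
facet normal -0.712 0.095 0.696
outer loop
vertex 2.158 -2.066 0.258
vertex 2.661 -2.47 0.827
vertex 3.191 -0.51 1.102
endloop
endfacet
facet normal -0.098 -0.850 -0.518
outer loop
vertex 2.661 -2.47 0.827
vertex 3.009 -2.09 0.138
vertex 3.512 -2.495 0.707
endloop
endfacet
facet normal 0.133 -0.173 0.976
outer loop
vertex 2.661 -2.47 0.827
vertex 3.512 -2.495 0.707
vertex 3.191 -0.51 1.102
endloop
endfacet
facet normal -0.097 -0.849 -0.519
outer loop
vertex 3.512 -2.495 0.707
vertex 3.009 -2.09 0.138
vertex 3.861 -2.115 0.019
endloop
endfacet
facet normal 0.880 0.048 0.473
outer loop
vertex 3.512 -2.495 0.707
vertex 3.861 -2.115 0.019
vertex 3.191 -0.51 1.102
endloop
endfacet
facet normal -0.097 -0.850 -0.518
outer loop
vertex 3.861 -2.115 0.019
vertex 3.009 -2.09 0.138
vertex 3.358 -1.711 -0.55
endloop
endfacet
facet normal 0.784 0.537 -0.311
outer loop
vertex 3.861 -2.115 0.019
vertex 3.358 -1.711 -0.55
vertex 3.191 -0.51 1.102
endloop
endfacet
facet normal 0.160 -0.253 -0.954
outer loop
vertex -2.288 0.851 0.266
vertex -3.135 1.008 0.082
vertex -2.453 1.564 0.049
endloop
endfacet
facet normal 0.963 0.252 0.095
outer loop
vertex -2.288 0.851 0.266
vertex -2.453 1.564 0.049
vertex -2.619 1.374 2.241
endloop
endfacet
facet normal 0.963 0.251 0.095
outer loop
vertex -2.619 1.374 2.241
vertex -2.453 1.564 0.049
vertex -2.784 2.088 2.025
endloop
endfacet
facet normal -0.159 0.252 0.955
outer loop
vertex -2.619 1.374 2.241
vertex -2.784 2.088 2.025
vertex -3.465 1.532 2.058
endloop
endfacet
facet normal 0.159 -0.252 -0.955
outer loop
vertex -2.453 1.564 0.049
vertex -3.135 1.008 0.082
vertex -3.131 1.859 -0.142
endloop
endfacet
facet normal 0.432 0.887 -0.163
outer loop
vertex -2.453 1.564 0.049
vertex -3.131 1.859 -0.142
vertex -2.784 2.088 2.025
endloop
endfacet
facet normal 0.431 0.888 -0.163
outer loop
vertex -2.784 2.088 2.025
vertex -3.131 1.859 -0.142
vertex -3.462 2.382 1.833
endloop
endfacet
facet normal -0.160 0.253 0.954
outer loop
vertex -2.784 2.088 2.025
vertex -3.462 2.382 1.833
vertex -3.465 1.532 2.058
endloop
endfacet
facet normal 0.160 -0.252 -0.954
outer loop
vertex -3.131 1.859 -0.142
vertex -3.135 1.008 0.082
vertex -3.812 1.513 -0.165
endloop
endfacet
facet normal -0.424 0.855 -0.298
outer loop
vertex -3.131 1.859 -0.142
vertex -3.812 1.513 -0.165
vertex -3.462 2.382 1.833
endloop
endfacet
facet normal -0.425 0.855 -0.297
outer loop
vertex -3.462 2.382 1.833
vertex -3.812 1.513 -0.165
vertex -4.142 2.036 1.811
endloop
endfacet
facet normal -0.160 0.253 0.954
outer loop
vertex -3.462 2.382 1.833
vertex -4.142 2.036 1.811
vertex -3.465 1.532 2.058
endloop
endfacet
facet normal 0.159 -0.253 -0.954
outer loop
vertex -3.812 1.513 -0.165
vertex -3.135 1.008 0.082
vertex -3.982 0.787 -0.001
endloop
endfacet
facet normal -0.962 0.178 -0.208
outer loop
vertex -3.812 1.513 -0.165
vertex -3.982 0.787 -0.001
vertex -4.142 2.036 1.811
endloop
endfacet
facet normal -0.961 0.180 -0.209
outer loop
vertex -4.142 2.036 1.811
vertex -3.982 0.787 -0.001
vertex -4.313 1.31 1.974
endloop
endfacet
facet normal -0.161 0.252 0.954
outer loop
vertex -4.142 2.036 1.811
vertex -4.313 1.31 1.974
vertex -3.465 1.532 2.058
endloop
endfacet
facet normal 0.159 -0.253 -0.954
outer loop
vertex -3.982 0.787 -0.001
vertex -3.135 1.008 0.082
vertex -3.515 0.228 0.225
endloop
endfacet
facet normal -0.774 -0.632 0.038
outer loop
vertex -3.982 0.787 -0.001
vertex -3.515 0.228 0.225
vertex -4.313 1.31 1.974
endloop
endfacet
facet normal -0.774 -0.632 0.038
outer loop
vertex -4.313 1.31 1.974
vertex -3.515 0.228 0.225
vertex -3.845 0.751 2.201
endloop
endfacet
facet normal -0.161 0.253 0.954
outer loop
vertex -4.313 1.31 1.974
vertex -3.845 0.751 2.201
vertex -3.465 1.532 2.058
endloop
endfacet
facet normal 0.160 -0.253 -0.954
outer loop
vertex -3.515 0.228 0.225
vertex -3.135 1.008 0.082
vertex -2.761 0.256 0.344
endloop
endfacet
facet normal -0.004 -0.967 0.255
outer loop
vertex -3.515 0.228 0.225
vertex -2.761 0.256 0.344
vertex -3.845 0.751 2.201
endloop
endfacet
facet normal -0.004 -0.967 0.255
outer loop
vertex -3.845 0.751 2.201
vertex -2.761 0.256 0.344
vertex -3.092 0.779 2.32
endloop
endfacet
facet normal -0.160 0.253 0.954
outer loop
vertex -3.845 0.751 2.201
vertex -3.092 0.779 2.32
vertex -3.465 1.532 2.058
endloop
endfacet
facet normal 0.160 -0.253 -0.954
outer loop
vertex -2.761 0.256 0.344
vertex -3.135 1.008 0.082
vertex -2.288 0.851 0.266
endloop
endfacet
facet normal 0.769 -0.574 0.281
outer loop
vertex -2.761 0.256 0.344
vertex -2.288 0.851 0.266
vertex -3.092 0.779 2.32
endloop
endfacet
facet normal 0.769 -0.574 0.281
outer loop
vertex -3.092 0.779 2.32
vertex -2.288 0.851 0.266
vertex -2.619 1.374 2.241
endloop
endfacet
facet normal -0.159 0.253 0.954
outer loop
vertex -3.092 0.779 2.32
vertex -2.619 1.374 2.241
vertex -3.465 1.532 2.058
endloop
endfacet

endsolid


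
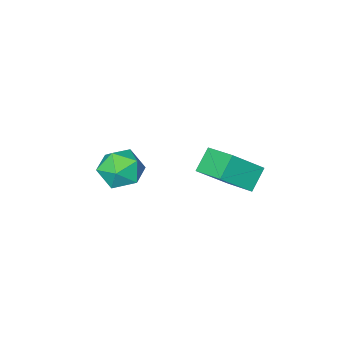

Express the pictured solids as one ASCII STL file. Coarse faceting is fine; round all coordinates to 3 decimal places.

solid 
facet normal -0.684 -0.249 0.686
outer loop
vertex -1.444 -1.17 0.962
vertex -1.472 0.014 1.364
vertex -2.451 -0.888 0.061
endloop
endfacet
facet normal 0.022 -0.947 -0.321
outer loop
vertex -1.808 -0.654 -0.584
vertex -1.444 -1.17 0.962
vertex -2.451 -0.888 0.061
endloop
endfacet
facet normal -0.684 -0.249 0.686
outer loop
vertex -2.451 -0.888 0.061
vertex -1.472 0.014 1.364
vertex -2.479 0.296 0.463
endloop
endfacet
facet normal -0.729 0.204 -0.653
outer loop
vertex -2.479 0.296 0.463
vertex -1.808 -0.654 -0.584
vertex -2.451 -0.888 0.061
endloop
endfacet
facet normal 0.729 -0.204 0.653
outer loop
vertex -1.444 -1.17 0.962
vertex -0.829 0.248 0.719
vertex -1.472 0.014 1.364
endloop
endfacet
facet normal 0.022 -0.947 -0.321
outer loop
vertex -0.801 -0.936 0.317
vertex -1.444 -1.17 0.962
vertex -1.808 -0.654 -0.584
endloop
endfacet
facet normal 0.729 -0.204 0.653
outer loop
vertex -0.801 -0.936 0.317
vertex -0.829 0.248 0.719
vertex -1.444 -1.17 0.962
endloop
endfacet
facet normal -0.022 0.947 0.321
outer loop
vertex -1.472 0.014 1.364
vertex -0.829 0.248 0.719
vertex -2.479 0.296 0.463
endloop
endfacet
facet normal -0.729 0.204 -0.653
outer loop
vertex -1.836 0.53 -0.182
vertex -1.808 -0.654 -0.584
vertex -2.479 0.296 0.463
endloop
endfacet
facet normal -0.022 0.947 0.321
outer loop
vertex -2.479 0.296 0.463
vertex -0.829 0.248 0.719
vertex -1.836 0.53 -0.182
endloop
endfacet
facet normal 0.684 0.249 -0.686
outer loop
vertex -1.836 0.53 -0.182
vertex -0.801 -0.936 0.317
vertex -1.808 -0.654 -0.584
endloop
endfacet
facet normal 0.684 0.249 -0.686
outer loop
vertex -0.829 0.248 0.719
vertex -0.801 -0.936 0.317
vertex -1.836 0.53 -0.182
endloop
endfacet
facet normal -0.962 -0.274 0.008
outer loop
vertex -0.801 -3.598 -1.313
vertex -0.578 -4.386 -1.549
vertex -0.628 -4.187 -0.722
endloop
endfacet
facet normal -0.840 0.242 0.487
outer loop
vertex -0.801 -3.598 -1.313
vertex -0.628 -4.187 -0.722
vertex -0.343 -3.39 -0.626
endloop
endfacet
facet normal -0.576 0.806 0.140
outer loop
vertex -0.801 -3.598 -1.313
vertex -0.343 -3.39 -0.626
vertex -0.118 -3.096 -1.393
endloop
endfacet
facet normal -0.534 0.638 -0.554
outer loop
vertex -0.801 -3.598 -1.313
vertex -0.118 -3.096 -1.393
vertex -0.263 -3.712 -1.963
endloop
endfacet
facet normal -0.772 -0.029 -0.634
outer loop
vertex -0.801 -3.598 -1.313
vertex -0.263 -3.712 -1.963
vertex -0.578 -4.386 -1.549
endloop
endfacet
facet normal -0.340 0.008 0.940
outer loop
vertex -0.343 -3.39 -0.626
vertex -0.628 -4.187 -0.722
vertex 0.163 -4.048 -0.437
endloop
endfacet
facet normal -0.537 -0.827 0.167
outer loop
vertex -0.628 -4.187 -0.722
vertex -0.578 -4.386 -1.549
vertex 0.018 -4.664 -1.007
endloop
endfacet
facet normal -0.231 -0.429 -0.873
outer loop
vertex -0.578 -4.386 -1.549
vertex -0.263 -3.712 -1.963
vertex 0.243 -4.37 -1.774
endloop
endfacet
facet normal 0.153 0.651 -0.743
outer loop
vertex -0.263 -3.712 -1.963
vertex -0.118 -3.096 -1.393
vertex 0.528 -3.573 -1.678
endloop
endfacet
facet normal 0.086 0.922 0.378
outer loop
vertex -0.118 -3.096 -1.393
vertex -0.343 -3.39 -0.626
vertex 0.478 -3.374 -0.851
endloop
endfacet
facet normal 0.534 -0.638 0.554
outer loop
vertex 0.701 -4.162 -1.087
vertex 0.163 -4.048 -0.437
vertex 0.018 -4.664 -1.007
endloop
endfacet
facet normal 0.576 -0.806 -0.140
outer loop
vertex 0.701 -4.162 -1.087
vertex 0.018 -4.664 -1.007
vertex 0.243 -4.37 -1.774
endloop
endfacet
facet normal 0.840 -0.242 -0.487
outer loop
vertex 0.701 -4.162 -1.087
vertex 0.243 -4.37 -1.774
vertex 0.528 -3.573 -1.678
endloop
endfacet
facet normal 0.962 0.274 -0.008
outer loop
vertex 0.701 -4.162 -1.087
vertex 0.528 -3.573 -1.678
vertex 0.478 -3.374 -0.851
endloop
endfacet
facet normal 0.772 0.029 0.634
outer loop
vertex 0.701 -4.162 -1.087
vertex 0.478 -3.374 -0.851
vertex 0.163 -4.048 -0.437
endloop
endfacet
facet normal -0.153 -0.651 0.743
outer loop
vertex 0.018 -4.664 -1.007
vertex 0.163 -4.048 -0.437
vertex -0.628 -4.187 -0.722
endloop
endfacet
facet normal -0.086 -0.922 -0.378
outer loop
vertex 0.243 -4.37 -1.774
vertex 0.018 -4.664 -1.007
vertex -0.578 -4.386 -1.549
endloop
endfacet
facet normal 0.340 -0.008 -0.940
outer loop
vertex 0.528 -3.573 -1.678
vertex 0.243 -4.37 -1.774
vertex -0.263 -3.712 -1.963
endloop
endfacet
facet normal 0.537 0.827 -0.167
outer loop
vertex 0.478 -3.374 -0.851
vertex 0.528 -3.573 -1.678
vertex -0.118 -3.096 -1.393
endloop
endfacet
facet normal 0.231 0.429 0.873
outer loop
vertex 0.163 -4.048 -0.437
vertex 0.478 -3.374 -0.851
vertex -0.343 -3.39 -0.626
endloop
endfacet

endsolid


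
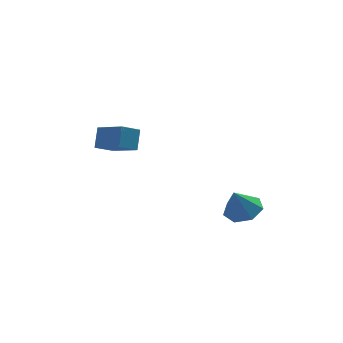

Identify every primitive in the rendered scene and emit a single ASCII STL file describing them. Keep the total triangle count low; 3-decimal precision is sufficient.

solid 
facet normal 0.362 0.151 -0.920
outer loop
vertex 4.513 -3.004 1.503
vertex 3.567 -3.336 1.076
vertex 3.868 -2.328 1.36
endloop
endfacet
facet normal 0.359 0.508 0.783
outer loop
vertex 4.513 -3.004 1.503
vertex 3.868 -2.328 1.36
vertex 2.973 -3.584 2.584
endloop
endfacet
facet normal 0.363 0.151 -0.919
outer loop
vertex 3.868 -2.328 1.36
vertex 3.567 -3.336 1.076
vertex 2.996 -2.411 1.002
endloop
endfacet
facet normal -0.305 0.767 0.564
outer loop
vertex 3.868 -2.328 1.36
vertex 2.996 -2.411 1.002
vertex 2.973 -3.584 2.584
endloop
endfacet
facet normal 0.363 0.150 -0.920
outer loop
vertex 2.996 -2.411 1.002
vertex 3.567 -3.336 1.076
vertex 2.554 -3.191 0.7
endloop
endfacet
facet normal -0.878 0.390 0.277
outer loop
vertex 2.996 -2.411 1.002
vertex 2.554 -3.191 0.7
vertex 2.973 -3.584 2.584
endloop
endfacet
facet normal 0.363 0.151 -0.920
outer loop
vertex 2.554 -3.191 0.7
vertex 3.567 -3.336 1.076
vertex 2.876 -4.081 0.681
endloop
endfacet
facet normal -0.931 -0.340 0.136
outer loop
vertex 2.554 -3.191 0.7
vertex 2.876 -4.081 0.681
vertex 2.973 -3.584 2.584
endloop
endfacet
facet normal 0.363 0.151 -0.920
outer loop
vertex 2.876 -4.081 0.681
vertex 3.567 -3.336 1.076
vertex 3.718 -4.41 0.959
endloop
endfacet
facet normal -0.423 -0.871 0.249
outer loop
vertex 2.876 -4.081 0.681
vertex 3.718 -4.41 0.959
vertex 2.973 -3.584 2.584
endloop
endfacet
facet normal 0.362 0.151 -0.920
outer loop
vertex 3.718 -4.41 0.959
vertex 3.567 -3.336 1.076
vertex 4.447 -3.93 1.325
endloop
endfacet
facet normal 0.264 -0.806 0.531
outer loop
vertex 3.718 -4.41 0.959
vertex 4.447 -3.93 1.325
vertex 2.973 -3.584 2.584
endloop
endfacet
facet normal 0.362 0.151 -0.920
outer loop
vertex 4.447 -3.93 1.325
vertex 3.567 -3.336 1.076
vertex 4.513 -3.004 1.503
endloop
endfacet
facet normal 0.611 -0.191 0.768
outer loop
vertex 4.447 -3.93 1.325
vertex 4.513 -3.004 1.503
vertex 2.973 -3.584 2.584
endloop
endfacet
facet normal -0.499 0.763 -0.411
outer loop
vertex -2.332 3.931 3.779
vertex -1.275 4.282 3.148
vertex -2.688 3.141 2.743
endloop
endfacet
facet normal -0.826 -0.275 0.493
outer loop
vertex -1.705 1.638 3.552
vertex -2.332 3.931 3.779
vertex -2.688 3.141 2.743
endloop
endfacet
facet normal -0.499 0.763 -0.410
outer loop
vertex -2.688 3.141 2.743
vertex -1.275 4.282 3.148
vertex -1.631 3.493 2.112
endloop
endfacet
facet normal -0.263 -0.585 -0.767
outer loop
vertex -1.631 3.493 2.112
vertex -1.705 1.638 3.552
vertex -2.688 3.141 2.743
endloop
endfacet
facet normal 0.264 0.585 0.767
outer loop
vertex -2.332 3.931 3.779
vertex -0.292 2.779 3.957
vertex -1.275 4.282 3.148
endloop
endfacet
facet normal -0.826 -0.275 0.493
outer loop
vertex -1.349 2.427 4.588
vertex -2.332 3.931 3.779
vertex -1.705 1.638 3.552
endloop
endfacet
facet normal 0.263 0.585 0.767
outer loop
vertex -1.349 2.427 4.588
vertex -0.292 2.779 3.957
vertex -2.332 3.931 3.779
endloop
endfacet
facet normal 0.826 0.275 -0.493
outer loop
vertex -1.275 4.282 3.148
vertex -0.292 2.779 3.957
vertex -1.631 3.493 2.112
endloop
endfacet
facet normal -0.264 -0.585 -0.767
outer loop
vertex -0.648 1.989 2.921
vertex -1.705 1.638 3.552
vertex -1.631 3.493 2.112
endloop
endfacet
facet normal 0.826 0.274 -0.493
outer loop
vertex -1.631 3.493 2.112
vertex -0.292 2.779 3.957
vertex -0.648 1.989 2.921
endloop
endfacet
facet normal 0.499 -0.764 0.410
outer loop
vertex -0.648 1.989 2.921
vertex -1.349 2.427 4.588
vertex -1.705 1.638 3.552
endloop
endfacet
facet normal 0.499 -0.763 0.410
outer loop
vertex -0.292 2.779 3.957
vertex -1.349 2.427 4.588
vertex -0.648 1.989 2.921
endloop
endfacet

endsolid


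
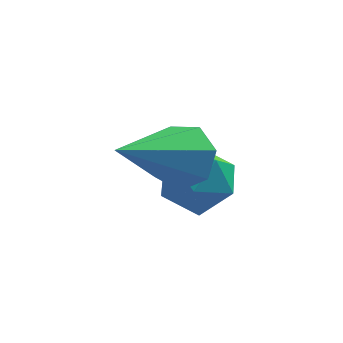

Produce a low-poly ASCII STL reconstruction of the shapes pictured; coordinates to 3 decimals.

solid 
facet normal -0.177 -0.487 0.855
outer loop
vertex -1.592 3.404 1.88
vertex -1.317 2.867 1.631
vertex -0.952 3.3 1.953
endloop
endfacet
facet normal -0.077 0.210 0.975
outer loop
vertex -1.592 3.404 1.88
vertex -0.952 3.3 1.953
vertex -1.171 3.897 1.807
endloop
endfacet
facet normal -0.565 0.570 0.597
outer loop
vertex -1.592 3.404 1.88
vertex -1.171 3.897 1.807
vertex -1.672 3.832 1.395
endloop
endfacet
facet normal -0.965 0.095 0.243
outer loop
vertex -1.592 3.404 1.88
vertex -1.672 3.832 1.395
vertex -1.762 3.195 1.286
endloop
endfacet
facet normal -0.725 -0.558 0.404
outer loop
vertex -1.592 3.404 1.88
vertex -1.762 3.195 1.286
vertex -1.317 2.867 1.631
endloop
endfacet
facet normal 0.568 0.386 0.727
outer loop
vertex -1.171 3.897 1.807
vertex -0.952 3.3 1.953
vertex -0.638 3.665 1.514
endloop
endfacet
facet normal 0.407 -0.741 0.534
outer loop
vertex -0.952 3.3 1.953
vertex -1.317 2.867 1.631
vertex -0.728 3.028 1.405
endloop
endfacet
facet normal -0.480 -0.856 -0.195
outer loop
vertex -1.317 2.867 1.631
vertex -1.762 3.195 1.286
vertex -1.229 2.963 0.993
endloop
endfacet
facet normal -0.868 0.200 -0.454
outer loop
vertex -1.762 3.195 1.286
vertex -1.672 3.832 1.395
vertex -1.448 3.56 0.847
endloop
endfacet
facet normal -0.220 0.969 0.115
outer loop
vertex -1.672 3.832 1.395
vertex -1.171 3.897 1.807
vertex -1.083 3.993 1.169
endloop
endfacet
facet normal 0.965 -0.095 -0.243
outer loop
vertex -0.808 3.456 0.92
vertex -0.638 3.665 1.514
vertex -0.728 3.028 1.405
endloop
endfacet
facet normal 0.565 -0.570 -0.597
outer loop
vertex -0.808 3.456 0.92
vertex -0.728 3.028 1.405
vertex -1.229 2.963 0.993
endloop
endfacet
facet normal 0.077 -0.210 -0.975
outer loop
vertex -0.808 3.456 0.92
vertex -1.229 2.963 0.993
vertex -1.448 3.56 0.847
endloop
endfacet
facet normal 0.177 0.487 -0.855
outer loop
vertex -0.808 3.456 0.92
vertex -1.448 3.56 0.847
vertex -1.083 3.993 1.169
endloop
endfacet
facet normal 0.725 0.558 -0.404
outer loop
vertex -0.808 3.456 0.92
vertex -1.083 3.993 1.169
vertex -0.638 3.665 1.514
endloop
endfacet
facet normal 0.868 -0.200 0.454
outer loop
vertex -0.728 3.028 1.405
vertex -0.638 3.665 1.514
vertex -0.952 3.3 1.953
endloop
endfacet
facet normal 0.220 -0.969 -0.115
outer loop
vertex -1.229 2.963 0.993
vertex -0.728 3.028 1.405
vertex -1.317 2.867 1.631
endloop
endfacet
facet normal -0.568 -0.386 -0.727
outer loop
vertex -1.448 3.56 0.847
vertex -1.229 2.963 0.993
vertex -1.762 3.195 1.286
endloop
endfacet
facet normal -0.407 0.741 -0.534
outer loop
vertex -1.083 3.993 1.169
vertex -1.448 3.56 0.847
vertex -1.672 3.832 1.395
endloop
endfacet
facet normal 0.480 0.856 0.195
outer loop
vertex -0.638 3.665 1.514
vertex -1.083 3.993 1.169
vertex -1.171 3.897 1.807
endloop
endfacet
facet normal 0.609 0.544 -0.577
outer loop
vertex -1.203 3.231 2.765
vertex -1.465 3.022 2.291
vertex -1.598 3.496 2.598
endloop
endfacet
facet normal -0.066 0.460 0.885
outer loop
vertex -1.203 3.231 2.765
vertex -1.598 3.496 2.598
vertex -2.475 2.118 3.249
endloop
endfacet
facet normal 0.610 0.544 -0.576
outer loop
vertex -1.598 3.496 2.598
vertex -1.465 3.022 2.291
vertex -1.892 3.404 2.2
endloop
endfacet
facet normal -0.694 0.617 0.370
outer loop
vertex -1.598 3.496 2.598
vertex -1.892 3.404 2.2
vertex -2.475 2.118 3.249
endloop
endfacet
facet normal 0.609 0.543 -0.578
outer loop
vertex -1.892 3.404 2.2
vertex -1.465 3.022 2.291
vertex -1.865 3.024 1.871
endloop
endfacet
facet normal -0.938 0.187 -0.292
outer loop
vertex -1.892 3.404 2.2
vertex -1.865 3.024 1.871
vertex -2.475 2.118 3.249
endloop
endfacet
facet normal 0.608 0.545 -0.577
outer loop
vertex -1.865 3.024 1.871
vertex -1.465 3.022 2.291
vertex -1.536 2.643 1.858
endloop
endfacet
facet normal -0.613 -0.508 -0.605
outer loop
vertex -1.865 3.024 1.871
vertex -1.536 2.643 1.858
vertex -2.475 2.118 3.249
endloop
endfacet
facet normal 0.609 0.545 -0.577
outer loop
vertex -1.536 2.643 1.858
vertex -1.465 3.022 2.291
vertex -1.154 2.547 2.171
endloop
endfacet
facet normal 0.035 -0.943 -0.332
outer loop
vertex -1.536 2.643 1.858
vertex -1.154 2.547 2.171
vertex -2.475 2.118 3.249
endloop
endfacet
facet normal 0.609 0.544 -0.577
outer loop
vertex -1.154 2.547 2.171
vertex -1.465 3.022 2.291
vertex -1.006 2.809 2.574
endloop
endfacet
facet normal 0.520 -0.791 0.323
outer loop
vertex -1.154 2.547 2.171
vertex -1.006 2.809 2.574
vertex -2.475 2.118 3.249
endloop
endfacet
facet normal 0.609 0.545 -0.577
outer loop
vertex -1.006 2.809 2.574
vertex -1.465 3.022 2.291
vertex -1.203 3.231 2.765
endloop
endfacet
facet normal 0.476 -0.169 0.863
outer loop
vertex -1.006 2.809 2.574
vertex -1.203 3.231 2.765
vertex -2.475 2.118 3.249
endloop
endfacet

endsolid


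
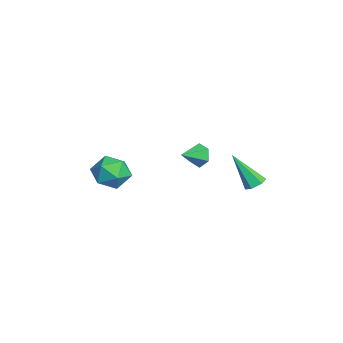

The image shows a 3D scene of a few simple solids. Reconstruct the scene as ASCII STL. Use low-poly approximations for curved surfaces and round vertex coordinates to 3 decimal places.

solid 
facet normal -0.489 0.799 -0.350
outer loop
vertex -0.769 0.039 2.703
vertex -1.124 0.071 3.271
vertex -0.544 0.403 3.219
endloop
endfacet
facet normal 0.941 -0.150 -0.304
outer loop
vertex -0.769 0.039 2.703
vertex -0.544 0.403 3.219
vertex -0.596 -0.791 3.649
endloop
endfacet
facet normal -0.489 0.799 -0.351
outer loop
vertex -0.544 0.403 3.219
vertex -1.124 0.071 3.271
vertex -0.899 0.435 3.786
endloop
endfacet
facet normal 0.842 0.150 0.519
outer loop
vertex -0.544 0.403 3.219
vertex -0.899 0.435 3.786
vertex -0.596 -0.791 3.649
endloop
endfacet
facet normal -0.488 0.799 -0.352
outer loop
vertex -0.899 0.435 3.786
vertex -1.124 0.071 3.271
vertex -1.479 0.104 3.838
endloop
endfacet
facet normal 0.133 -0.078 0.988
outer loop
vertex -0.899 0.435 3.786
vertex -1.479 0.104 3.838
vertex -0.596 -0.791 3.649
endloop
endfacet
facet normal -0.487 0.799 -0.352
outer loop
vertex -1.479 0.104 3.838
vertex -1.124 0.071 3.271
vertex -1.704 -0.26 3.322
endloop
endfacet
facet normal -0.478 -0.606 0.636
outer loop
vertex -1.479 0.104 3.838
vertex -1.704 -0.26 3.322
vertex -0.596 -0.791 3.649
endloop
endfacet
facet normal -0.487 0.800 -0.350
outer loop
vertex -1.704 -0.26 3.322
vertex -1.124 0.071 3.271
vertex -1.349 -0.292 2.755
endloop
endfacet
facet normal -0.379 -0.906 -0.186
outer loop
vertex -1.704 -0.26 3.322
vertex -1.349 -0.292 2.755
vertex -0.596 -0.791 3.649
endloop
endfacet
facet normal -0.488 0.800 -0.350
outer loop
vertex -1.349 -0.292 2.755
vertex -1.124 0.071 3.271
vertex -0.769 0.039 2.703
endloop
endfacet
facet normal 0.329 -0.679 -0.656
outer loop
vertex -1.349 -0.292 2.755
vertex -0.769 0.039 2.703
vertex -0.596 -0.791 3.649
endloop
endfacet
facet normal 0.080 -0.078 0.994
outer loop
vertex -3.742 -3.108 1.626
vertex -4.471 -3.835 1.628
vertex -3.48 -4.1 1.527
endloop
endfacet
facet normal 0.702 0.115 0.703
outer loop
vertex -3.742 -3.108 1.626
vertex -3.48 -4.1 1.527
vertex -3.017 -3.385 0.948
endloop
endfacet
facet normal 0.599 0.723 0.345
outer loop
vertex -3.742 -3.108 1.626
vertex -3.017 -3.385 0.948
vertex -3.722 -2.678 0.69
endloop
endfacet
facet normal -0.088 0.906 0.414
outer loop
vertex -3.742 -3.108 1.626
vertex -3.722 -2.678 0.69
vertex -4.621 -2.957 1.11
endloop
endfacet
facet normal -0.408 0.411 0.815
outer loop
vertex -3.742 -3.108 1.626
vertex -4.621 -2.957 1.11
vertex -4.471 -3.835 1.628
endloop
endfacet
facet normal 0.891 -0.388 0.233
outer loop
vertex -3.017 -3.385 0.948
vertex -3.48 -4.1 1.527
vertex -3.299 -4.283 0.53
endloop
endfacet
facet normal -0.115 -0.700 0.704
outer loop
vertex -3.48 -4.1 1.527
vertex -4.471 -3.835 1.628
vertex -4.198 -4.562 0.95
endloop
endfacet
facet normal -0.905 0.091 0.416
outer loop
vertex -4.471 -3.835 1.628
vertex -4.621 -2.957 1.11
vertex -4.903 -3.855 0.692
endloop
endfacet
facet normal -0.386 0.892 -0.234
outer loop
vertex -4.621 -2.957 1.11
vertex -3.722 -2.678 0.69
vertex -4.44 -3.14 0.113
endloop
endfacet
facet normal 0.724 0.596 -0.347
outer loop
vertex -3.722 -2.678 0.69
vertex -3.017 -3.385 0.948
vertex -3.449 -3.405 0.012
endloop
endfacet
facet normal 0.088 -0.906 -0.414
outer loop
vertex -4.178 -4.132 0.014
vertex -3.299 -4.283 0.53
vertex -4.198 -4.562 0.95
endloop
endfacet
facet normal -0.599 -0.723 -0.345
outer loop
vertex -4.178 -4.132 0.014
vertex -4.198 -4.562 0.95
vertex -4.903 -3.855 0.692
endloop
endfacet
facet normal -0.702 -0.115 -0.703
outer loop
vertex -4.178 -4.132 0.014
vertex -4.903 -3.855 0.692
vertex -4.44 -3.14 0.113
endloop
endfacet
facet normal -0.080 0.078 -0.994
outer loop
vertex -4.178 -4.132 0.014
vertex -4.44 -3.14 0.113
vertex -3.449 -3.405 0.012
endloop
endfacet
facet normal 0.408 -0.411 -0.815
outer loop
vertex -4.178 -4.132 0.014
vertex -3.449 -3.405 0.012
vertex -3.299 -4.283 0.53
endloop
endfacet
facet normal 0.386 -0.892 0.234
outer loop
vertex -4.198 -4.562 0.95
vertex -3.299 -4.283 0.53
vertex -3.48 -4.1 1.527
endloop
endfacet
facet normal -0.724 -0.596 0.347
outer loop
vertex -4.903 -3.855 0.692
vertex -4.198 -4.562 0.95
vertex -4.471 -3.835 1.628
endloop
endfacet
facet normal -0.891 0.388 -0.233
outer loop
vertex -4.44 -3.14 0.113
vertex -4.903 -3.855 0.692
vertex -4.621 -2.957 1.11
endloop
endfacet
facet normal 0.115 0.700 -0.704
outer loop
vertex -3.449 -3.405 0.012
vertex -4.44 -3.14 0.113
vertex -3.722 -2.678 0.69
endloop
endfacet
facet normal 0.905 -0.091 -0.416
outer loop
vertex -3.299 -4.283 0.53
vertex -3.449 -3.405 0.012
vertex -3.017 -3.385 0.948
endloop
endfacet
facet normal 0.276 0.503 -0.819
outer loop
vertex 0.192 2.654 2.099
vertex -0.222 2.439 1.827
vertex -0.286 2.905 2.092
endloop
endfacet
facet normal 0.298 0.589 0.751
outer loop
vertex 0.192 2.654 2.099
vertex -0.286 2.905 2.092
vertex -0.758 1.461 3.413
endloop
endfacet
facet normal 0.276 0.503 -0.819
outer loop
vertex -0.286 2.905 2.092
vertex -0.222 2.439 1.827
vertex -0.7 2.69 1.82
endloop
endfacet
facet normal -0.628 0.627 0.461
outer loop
vertex -0.286 2.905 2.092
vertex -0.7 2.69 1.82
vertex -0.758 1.461 3.413
endloop
endfacet
facet normal 0.278 0.506 -0.817
outer loop
vertex -0.7 2.69 1.82
vertex -0.222 2.439 1.827
vertex -0.635 2.225 1.554
endloop
endfacet
facet normal -0.992 -0.082 -0.099
outer loop
vertex -0.7 2.69 1.82
vertex -0.635 2.225 1.554
vertex -0.758 1.461 3.413
endloop
endfacet
facet normal 0.278 0.506 -0.817
outer loop
vertex -0.635 2.225 1.554
vertex -0.222 2.439 1.827
vertex -0.157 1.974 1.561
endloop
endfacet
facet normal -0.428 -0.826 -0.368
outer loop
vertex -0.635 2.225 1.554
vertex -0.157 1.974 1.561
vertex -0.758 1.461 3.413
endloop
endfacet
facet normal 0.276 0.506 -0.817
outer loop
vertex -0.157 1.974 1.561
vertex -0.222 2.439 1.827
vertex 0.257 2.189 1.834
endloop
endfacet
facet normal 0.499 -0.863 -0.077
outer loop
vertex -0.157 1.974 1.561
vertex 0.257 2.189 1.834
vertex -0.758 1.461 3.413
endloop
endfacet
facet normal 0.275 0.505 -0.818
outer loop
vertex 0.257 2.189 1.834
vertex -0.222 2.439 1.827
vertex 0.192 2.654 2.099
endloop
endfacet
facet normal 0.862 -0.155 0.483
outer loop
vertex 0.257 2.189 1.834
vertex 0.192 2.654 2.099
vertex -0.758 1.461 3.413
endloop
endfacet

endsolid


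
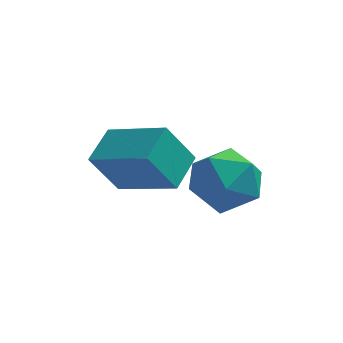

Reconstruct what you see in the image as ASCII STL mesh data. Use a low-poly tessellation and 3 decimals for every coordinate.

solid 
facet normal -0.497 0.459 0.737
outer loop
vertex -1.364 1.116 -3.059
vertex -2.322 0.832 -3.528
vertex -1.848 0.161 -2.79
endloop
endfacet
facet normal 0.129 0.208 0.970
outer loop
vertex -1.364 1.116 -3.059
vertex -1.848 0.161 -2.79
vertex -0.756 0.202 -2.944
endloop
endfacet
facet normal 0.645 0.502 0.576
outer loop
vertex -1.364 1.116 -3.059
vertex -0.756 0.202 -2.944
vertex -0.554 0.898 -3.777
endloop
endfacet
facet normal 0.339 0.936 0.099
outer loop
vertex -1.364 1.116 -3.059
vertex -0.554 0.898 -3.777
vertex -1.522 1.287 -4.138
endloop
endfacet
facet normal -0.366 0.909 0.198
outer loop
vertex -1.364 1.116 -3.059
vertex -1.522 1.287 -4.138
vertex -2.322 0.832 -3.528
endloop
endfacet
facet normal 0.139 -0.497 0.856
outer loop
vertex -0.756 0.202 -2.944
vertex -1.848 0.161 -2.79
vertex -1.338 -0.647 -3.342
endloop
endfacet
facet normal -0.873 -0.090 0.479
outer loop
vertex -1.848 0.161 -2.79
vertex -2.322 0.832 -3.528
vertex -2.306 -0.258 -3.703
endloop
endfacet
facet normal -0.662 0.638 -0.393
outer loop
vertex -2.322 0.832 -3.528
vertex -1.522 1.287 -4.138
vertex -2.104 0.438 -4.536
endloop
endfacet
facet normal 0.480 0.681 -0.553
outer loop
vertex -1.522 1.287 -4.138
vertex -0.554 0.898 -3.777
vertex -1.012 0.479 -4.69
endloop
endfacet
facet normal 0.975 -0.021 0.219
outer loop
vertex -0.554 0.898 -3.777
vertex -0.756 0.202 -2.944
vertex -0.538 -0.192 -3.952
endloop
endfacet
facet normal -0.339 -0.936 -0.099
outer loop
vertex -1.496 -0.476 -4.421
vertex -1.338 -0.647 -3.342
vertex -2.306 -0.258 -3.703
endloop
endfacet
facet normal -0.645 -0.502 -0.576
outer loop
vertex -1.496 -0.476 -4.421
vertex -2.306 -0.258 -3.703
vertex -2.104 0.438 -4.536
endloop
endfacet
facet normal -0.129 -0.208 -0.970
outer loop
vertex -1.496 -0.476 -4.421
vertex -2.104 0.438 -4.536
vertex -1.012 0.479 -4.69
endloop
endfacet
facet normal 0.497 -0.459 -0.737
outer loop
vertex -1.496 -0.476 -4.421
vertex -1.012 0.479 -4.69
vertex -0.538 -0.192 -3.952
endloop
endfacet
facet normal 0.366 -0.909 -0.198
outer loop
vertex -1.496 -0.476 -4.421
vertex -0.538 -0.192 -3.952
vertex -1.338 -0.647 -3.342
endloop
endfacet
facet normal -0.480 -0.681 0.553
outer loop
vertex -2.306 -0.258 -3.703
vertex -1.338 -0.647 -3.342
vertex -1.848 0.161 -2.79
endloop
endfacet
facet normal -0.975 0.021 -0.219
outer loop
vertex -2.104 0.438 -4.536
vertex -2.306 -0.258 -3.703
vertex -2.322 0.832 -3.528
endloop
endfacet
facet normal -0.139 0.497 -0.856
outer loop
vertex -1.012 0.479 -4.69
vertex -2.104 0.438 -4.536
vertex -1.522 1.287 -4.138
endloop
endfacet
facet normal 0.873 0.090 -0.479
outer loop
vertex -0.538 -0.192 -3.952
vertex -1.012 0.479 -4.69
vertex -0.554 0.898 -3.777
endloop
endfacet
facet normal 0.662 -0.638 0.393
outer loop
vertex -1.338 -0.647 -3.342
vertex -0.538 -0.192 -3.952
vertex -0.756 0.202 -2.944
endloop
endfacet
facet normal -0.491 -0.159 0.857
outer loop
vertex -2.828 -0.692 -1.117
vertex -4.385 0.101 -1.862
vertex -3.176 -1.748 -1.512
endloop
endfacet
facet normal 0.820 -0.417 0.392
outer loop
vertex -2.475 -1.521 -2.738
vertex -2.828 -0.692 -1.117
vertex -3.176 -1.748 -1.512
endloop
endfacet
facet normal -0.491 -0.159 0.857
outer loop
vertex -3.176 -1.748 -1.512
vertex -4.385 0.101 -1.862
vertex -4.734 -0.955 -2.258
endloop
endfacet
facet normal -0.295 -0.895 -0.335
outer loop
vertex -4.734 -0.955 -2.258
vertex -2.475 -1.521 -2.738
vertex -3.176 -1.748 -1.512
endloop
endfacet
facet normal 0.296 0.895 0.335
outer loop
vertex -2.828 -0.692 -1.117
vertex -3.684 0.328 -3.088
vertex -4.385 0.101 -1.862
endloop
endfacet
facet normal 0.819 -0.418 0.392
outer loop
vertex -2.126 -0.465 -2.342
vertex -2.828 -0.692 -1.117
vertex -2.475 -1.521 -2.738
endloop
endfacet
facet normal 0.295 0.895 0.335
outer loop
vertex -2.126 -0.465 -2.342
vertex -3.684 0.328 -3.088
vertex -2.828 -0.692 -1.117
endloop
endfacet
facet normal -0.820 0.418 -0.391
outer loop
vertex -4.385 0.101 -1.862
vertex -3.684 0.328 -3.088
vertex -4.734 -0.955 -2.258
endloop
endfacet
facet normal -0.295 -0.895 -0.335
outer loop
vertex -4.032 -0.728 -3.483
vertex -2.475 -1.521 -2.738
vertex -4.734 -0.955 -2.258
endloop
endfacet
facet normal -0.820 0.417 -0.393
outer loop
vertex -4.734 -0.955 -2.258
vertex -3.684 0.328 -3.088
vertex -4.032 -0.728 -3.483
endloop
endfacet
facet normal 0.491 0.159 -0.857
outer loop
vertex -4.032 -0.728 -3.483
vertex -2.126 -0.465 -2.342
vertex -2.475 -1.521 -2.738
endloop
endfacet
facet normal 0.491 0.159 -0.857
outer loop
vertex -3.684 0.328 -3.088
vertex -2.126 -0.465 -2.342
vertex -4.032 -0.728 -3.483
endloop
endfacet

endsolid


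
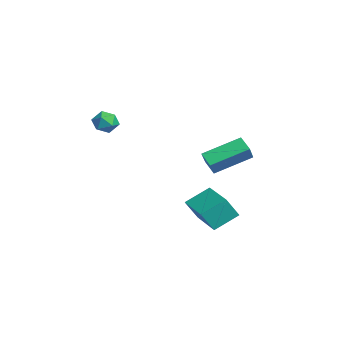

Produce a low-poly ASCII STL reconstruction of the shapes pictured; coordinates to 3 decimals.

solid 
facet normal -0.844 0.065 0.533
outer loop
vertex -3.877 -3.419 2.514
vertex -4.057 -4.056 2.307
vertex -3.685 -3.972 2.886
endloop
endfacet
facet normal -0.323 0.449 0.833
outer loop
vertex -3.877 -3.419 2.514
vertex -3.685 -3.972 2.886
vertex -3.237 -3.453 2.78
endloop
endfacet
facet normal -0.099 0.929 0.356
outer loop
vertex -3.877 -3.419 2.514
vertex -3.237 -3.453 2.78
vertex -3.332 -3.216 2.135
endloop
endfacet
facet normal -0.481 0.843 -0.240
outer loop
vertex -3.877 -3.419 2.514
vertex -3.332 -3.216 2.135
vertex -3.839 -3.589 1.842
endloop
endfacet
facet normal -0.942 0.309 -0.131
outer loop
vertex -3.877 -3.419 2.514
vertex -3.839 -3.589 1.842
vertex -4.057 -4.056 2.307
endloop
endfacet
facet normal 0.219 0.010 0.976
outer loop
vertex -3.237 -3.453 2.78
vertex -3.685 -3.972 2.886
vertex -3.021 -4.111 2.738
endloop
endfacet
facet normal -0.622 -0.612 0.489
outer loop
vertex -3.685 -3.972 2.886
vertex -4.057 -4.056 2.307
vertex -3.528 -4.484 2.445
endloop
endfacet
facet normal -0.780 -0.219 -0.586
outer loop
vertex -4.057 -4.056 2.307
vertex -3.839 -3.589 1.842
vertex -3.623 -4.247 1.8
endloop
endfacet
facet normal -0.035 0.646 -0.762
outer loop
vertex -3.839 -3.589 1.842
vertex -3.332 -3.216 2.135
vertex -3.175 -3.728 1.694
endloop
endfacet
facet normal 0.583 0.786 0.203
outer loop
vertex -3.332 -3.216 2.135
vertex -3.237 -3.453 2.78
vertex -2.803 -3.644 2.273
endloop
endfacet
facet normal 0.481 -0.843 0.240
outer loop
vertex -2.983 -4.281 2.066
vertex -3.021 -4.111 2.738
vertex -3.528 -4.484 2.445
endloop
endfacet
facet normal 0.099 -0.929 -0.356
outer loop
vertex -2.983 -4.281 2.066
vertex -3.528 -4.484 2.445
vertex -3.623 -4.247 1.8
endloop
endfacet
facet normal 0.323 -0.449 -0.833
outer loop
vertex -2.983 -4.281 2.066
vertex -3.623 -4.247 1.8
vertex -3.175 -3.728 1.694
endloop
endfacet
facet normal 0.844 -0.065 -0.533
outer loop
vertex -2.983 -4.281 2.066
vertex -3.175 -3.728 1.694
vertex -2.803 -3.644 2.273
endloop
endfacet
facet normal 0.942 -0.309 0.131
outer loop
vertex -2.983 -4.281 2.066
vertex -2.803 -3.644 2.273
vertex -3.021 -4.111 2.738
endloop
endfacet
facet normal 0.035 -0.646 0.762
outer loop
vertex -3.528 -4.484 2.445
vertex -3.021 -4.111 2.738
vertex -3.685 -3.972 2.886
endloop
endfacet
facet normal -0.583 -0.786 -0.203
outer loop
vertex -3.623 -4.247 1.8
vertex -3.528 -4.484 2.445
vertex -4.057 -4.056 2.307
endloop
endfacet
facet normal -0.219 -0.010 -0.976
outer loop
vertex -3.175 -3.728 1.694
vertex -3.623 -4.247 1.8
vertex -3.839 -3.589 1.842
endloop
endfacet
facet normal 0.622 0.612 -0.489
outer loop
vertex -2.803 -3.644 2.273
vertex -3.175 -3.728 1.694
vertex -3.332 -3.216 2.135
endloop
endfacet
facet normal 0.780 0.219 0.586
outer loop
vertex -3.021 -4.111 2.738
vertex -2.803 -3.644 2.273
vertex -3.237 -3.453 2.78
endloop
endfacet
facet normal -0.984 -0.176 0.005
outer loop
vertex -3.852 1.111 -2.49
vertex -3.974 1.76 -3.587
vertex -3.636 -0.121 -3.243
endloop
endfacet
facet normal 0.095 -0.507 0.857
outer loop
vertex -1.726 0.22 -3.253
vertex -3.852 1.111 -2.49
vertex -3.636 -0.121 -3.243
endloop
endfacet
facet normal -0.984 -0.176 0.004
outer loop
vertex -3.636 -0.121 -3.243
vertex -3.974 1.76 -3.587
vertex -3.757 0.528 -4.34
endloop
endfacet
facet normal 0.148 -0.844 -0.516
outer loop
vertex -3.757 0.528 -4.34
vertex -1.726 0.22 -3.253
vertex -3.636 -0.121 -3.243
endloop
endfacet
facet normal -0.148 0.844 0.516
outer loop
vertex -3.852 1.111 -2.49
vertex -2.064 2.101 -3.597
vertex -3.974 1.76 -3.587
endloop
endfacet
facet normal 0.095 -0.507 0.857
outer loop
vertex -1.943 1.452 -2.5
vertex -3.852 1.111 -2.49
vertex -1.726 0.22 -3.253
endloop
endfacet
facet normal -0.148 0.844 0.516
outer loop
vertex -1.943 1.452 -2.5
vertex -2.064 2.101 -3.597
vertex -3.852 1.111 -2.49
endloop
endfacet
facet normal -0.095 0.507 -0.857
outer loop
vertex -3.974 1.76 -3.587
vertex -2.064 2.101 -3.597
vertex -3.757 0.528 -4.34
endloop
endfacet
facet normal 0.148 -0.844 -0.516
outer loop
vertex -1.848 0.869 -4.35
vertex -1.726 0.22 -3.253
vertex -3.757 0.528 -4.34
endloop
endfacet
facet normal -0.095 0.507 -0.857
outer loop
vertex -3.757 0.528 -4.34
vertex -2.064 2.101 -3.597
vertex -1.848 0.869 -4.35
endloop
endfacet
facet normal 0.984 0.176 -0.005
outer loop
vertex -1.848 0.869 -4.35
vertex -1.943 1.452 -2.5
vertex -1.726 0.22 -3.253
endloop
endfacet
facet normal 0.984 0.176 -0.005
outer loop
vertex -2.064 2.101 -3.597
vertex -1.943 1.452 -2.5
vertex -1.848 0.869 -4.35
endloop
endfacet
facet normal -0.777 -0.286 0.560
outer loop
vertex -3.868 0.714 -0.262
vertex -3.942 2.614 0.606
vertex -4.609 1.071 -1.107
endloop
endfacet
facet normal 0.036 -0.909 -0.415
outer loop
vertex -3.918 1.326 -1.606
vertex -3.868 0.714 -0.262
vertex -4.609 1.071 -1.107
endloop
endfacet
facet normal -0.777 -0.286 0.561
outer loop
vertex -4.609 1.071 -1.107
vertex -3.942 2.614 0.606
vertex -4.684 2.971 -0.24
endloop
endfacet
facet normal -0.629 0.302 -0.716
outer loop
vertex -4.684 2.971 -0.24
vertex -3.918 1.326 -1.606
vertex -4.609 1.071 -1.107
endloop
endfacet
facet normal 0.629 -0.303 0.716
outer loop
vertex -3.868 0.714 -0.262
vertex -3.251 2.869 0.107
vertex -3.942 2.614 0.606
endloop
endfacet
facet normal 0.036 -0.909 -0.415
outer loop
vertex -3.176 0.969 -0.76
vertex -3.868 0.714 -0.262
vertex -3.918 1.326 -1.606
endloop
endfacet
facet normal 0.628 -0.303 0.717
outer loop
vertex -3.176 0.969 -0.76
vertex -3.251 2.869 0.107
vertex -3.868 0.714 -0.262
endloop
endfacet
facet normal -0.036 0.909 0.415
outer loop
vertex -3.942 2.614 0.606
vertex -3.251 2.869 0.107
vertex -4.684 2.971 -0.24
endloop
endfacet
facet normal -0.628 0.303 -0.717
outer loop
vertex -3.992 3.226 -0.738
vertex -3.918 1.326 -1.606
vertex -4.684 2.971 -0.24
endloop
endfacet
facet normal -0.036 0.909 0.415
outer loop
vertex -4.684 2.971 -0.24
vertex -3.251 2.869 0.107
vertex -3.992 3.226 -0.738
endloop
endfacet
facet normal 0.777 0.286 -0.561
outer loop
vertex -3.992 3.226 -0.738
vertex -3.176 0.969 -0.76
vertex -3.918 1.326 -1.606
endloop
endfacet
facet normal 0.777 0.286 -0.560
outer loop
vertex -3.251 2.869 0.107
vertex -3.176 0.969 -0.76
vertex -3.992 3.226 -0.738
endloop
endfacet

endsolid
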